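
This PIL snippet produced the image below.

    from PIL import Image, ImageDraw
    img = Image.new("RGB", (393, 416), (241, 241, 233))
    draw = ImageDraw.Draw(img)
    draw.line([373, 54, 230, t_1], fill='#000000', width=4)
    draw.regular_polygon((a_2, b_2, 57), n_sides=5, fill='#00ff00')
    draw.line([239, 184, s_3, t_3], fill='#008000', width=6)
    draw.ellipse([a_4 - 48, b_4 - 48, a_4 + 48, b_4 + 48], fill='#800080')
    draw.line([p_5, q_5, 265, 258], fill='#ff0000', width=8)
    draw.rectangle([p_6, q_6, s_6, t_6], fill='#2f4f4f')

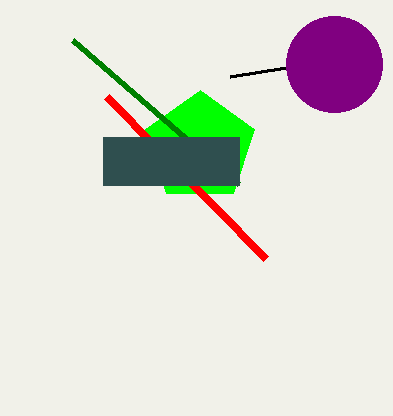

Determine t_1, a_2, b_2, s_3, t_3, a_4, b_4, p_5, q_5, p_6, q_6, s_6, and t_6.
t_1 = 77; a_2 = 200; b_2 = 147; s_3 = 73; t_3 = 40; a_4 = 334; b_4 = 64; p_5 = 106; q_5 = 96; p_6 = 103; q_6 = 137; s_6 = 239; t_6 = 185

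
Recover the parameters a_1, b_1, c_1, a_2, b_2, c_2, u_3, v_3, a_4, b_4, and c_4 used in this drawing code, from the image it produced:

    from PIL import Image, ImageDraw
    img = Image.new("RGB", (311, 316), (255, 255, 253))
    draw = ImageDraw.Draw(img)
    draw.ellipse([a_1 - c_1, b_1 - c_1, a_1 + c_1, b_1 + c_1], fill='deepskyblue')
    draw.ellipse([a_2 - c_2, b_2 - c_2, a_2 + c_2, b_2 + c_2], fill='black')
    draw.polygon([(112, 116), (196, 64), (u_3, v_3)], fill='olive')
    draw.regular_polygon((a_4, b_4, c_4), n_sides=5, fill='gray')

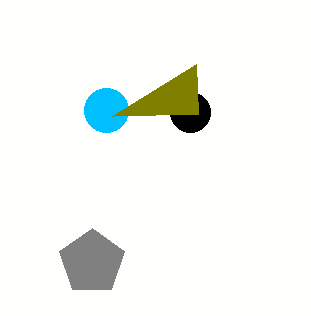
a_1 = 106; b_1 = 110; c_1 = 22; a_2 = 190; b_2 = 112; c_2 = 20; u_3 = 198; v_3 = 114; a_4 = 92; b_4 = 262; c_4 = 34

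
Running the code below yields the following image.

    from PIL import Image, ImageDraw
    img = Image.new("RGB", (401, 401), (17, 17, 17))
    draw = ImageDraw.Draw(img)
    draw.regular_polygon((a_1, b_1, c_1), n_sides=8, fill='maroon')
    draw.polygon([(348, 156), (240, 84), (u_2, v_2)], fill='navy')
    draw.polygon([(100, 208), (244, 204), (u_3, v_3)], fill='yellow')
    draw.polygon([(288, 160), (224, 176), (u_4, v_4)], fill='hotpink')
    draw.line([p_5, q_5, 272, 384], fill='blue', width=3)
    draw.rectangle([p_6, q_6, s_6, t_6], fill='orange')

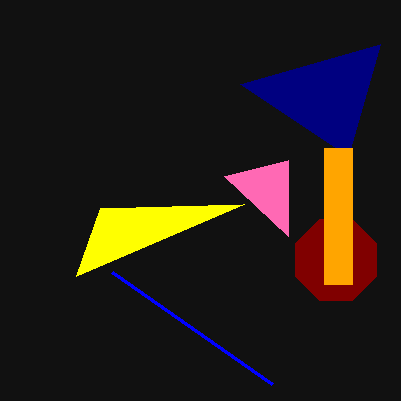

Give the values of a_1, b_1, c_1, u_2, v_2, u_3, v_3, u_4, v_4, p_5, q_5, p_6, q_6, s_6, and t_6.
a_1 = 336, b_1 = 260, c_1 = 44, u_2 = 380, v_2 = 44, u_3 = 76, v_3 = 276, u_4 = 288, v_4 = 236, p_5 = 112, q_5 = 272, p_6 = 324, q_6 = 148, s_6 = 352, t_6 = 284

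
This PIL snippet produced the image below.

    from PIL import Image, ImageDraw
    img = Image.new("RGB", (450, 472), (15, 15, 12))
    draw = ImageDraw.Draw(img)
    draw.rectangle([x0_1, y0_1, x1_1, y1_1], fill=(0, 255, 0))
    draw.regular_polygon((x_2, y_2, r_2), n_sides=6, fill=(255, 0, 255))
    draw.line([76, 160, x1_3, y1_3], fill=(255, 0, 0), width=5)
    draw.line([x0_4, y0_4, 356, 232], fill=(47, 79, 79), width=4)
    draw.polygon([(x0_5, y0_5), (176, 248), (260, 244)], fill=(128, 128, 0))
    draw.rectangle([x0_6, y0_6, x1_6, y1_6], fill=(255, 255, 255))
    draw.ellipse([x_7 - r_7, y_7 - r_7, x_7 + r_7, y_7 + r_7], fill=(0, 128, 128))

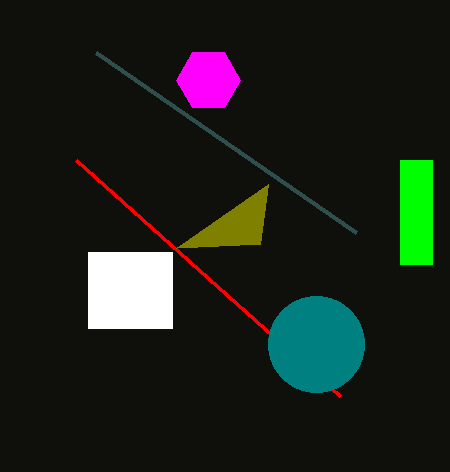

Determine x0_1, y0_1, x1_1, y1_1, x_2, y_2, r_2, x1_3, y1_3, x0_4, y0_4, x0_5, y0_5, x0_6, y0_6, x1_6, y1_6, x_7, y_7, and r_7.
x0_1 = 400; y0_1 = 160; x1_1 = 432; y1_1 = 264; x_2 = 208; y_2 = 80; r_2 = 32; x1_3 = 340; y1_3 = 396; x0_4 = 96; y0_4 = 52; x0_5 = 268; y0_5 = 184; x0_6 = 88; y0_6 = 252; x1_6 = 172; y1_6 = 328; x_7 = 316; y_7 = 344; r_7 = 48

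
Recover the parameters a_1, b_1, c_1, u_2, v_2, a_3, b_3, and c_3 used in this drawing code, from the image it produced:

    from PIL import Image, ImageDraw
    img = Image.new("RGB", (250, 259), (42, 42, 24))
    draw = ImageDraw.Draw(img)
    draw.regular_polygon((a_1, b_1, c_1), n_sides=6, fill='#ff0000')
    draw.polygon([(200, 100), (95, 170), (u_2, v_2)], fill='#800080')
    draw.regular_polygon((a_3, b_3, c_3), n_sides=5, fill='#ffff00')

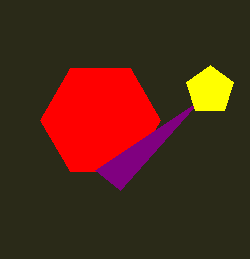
a_1 = 100
b_1 = 120
c_1 = 60
u_2 = 120
v_2 = 190
a_3 = 210
b_3 = 90
c_3 = 25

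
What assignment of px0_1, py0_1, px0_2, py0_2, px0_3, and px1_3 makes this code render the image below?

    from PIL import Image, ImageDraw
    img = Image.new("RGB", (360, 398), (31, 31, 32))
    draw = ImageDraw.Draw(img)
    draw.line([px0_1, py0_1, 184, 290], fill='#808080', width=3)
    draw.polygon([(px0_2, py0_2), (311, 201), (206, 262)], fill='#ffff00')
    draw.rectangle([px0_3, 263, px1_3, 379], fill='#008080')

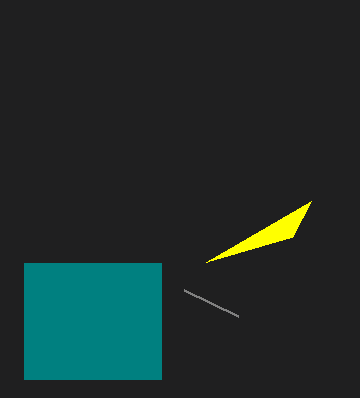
px0_1 = 238
py0_1 = 316
px0_2 = 292
py0_2 = 237
px0_3 = 24
px1_3 = 161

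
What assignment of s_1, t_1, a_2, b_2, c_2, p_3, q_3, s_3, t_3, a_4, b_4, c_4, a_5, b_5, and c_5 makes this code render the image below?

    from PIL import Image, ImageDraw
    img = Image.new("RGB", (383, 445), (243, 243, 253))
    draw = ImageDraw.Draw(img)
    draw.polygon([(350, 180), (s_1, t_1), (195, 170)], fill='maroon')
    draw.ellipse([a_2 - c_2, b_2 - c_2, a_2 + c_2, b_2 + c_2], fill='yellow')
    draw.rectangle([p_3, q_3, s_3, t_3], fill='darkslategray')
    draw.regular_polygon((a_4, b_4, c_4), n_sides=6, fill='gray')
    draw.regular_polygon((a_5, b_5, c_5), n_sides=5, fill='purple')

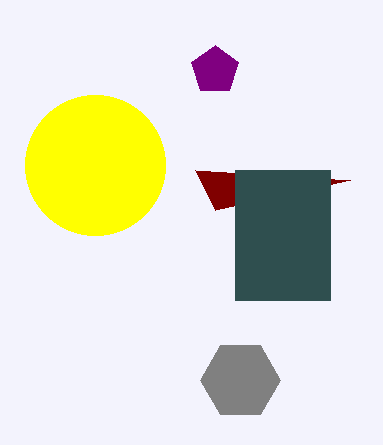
s_1 = 215
t_1 = 210
a_2 = 95
b_2 = 165
c_2 = 70
p_3 = 235
q_3 = 170
s_3 = 330
t_3 = 300
a_4 = 240
b_4 = 380
c_4 = 40
a_5 = 215
b_5 = 70
c_5 = 25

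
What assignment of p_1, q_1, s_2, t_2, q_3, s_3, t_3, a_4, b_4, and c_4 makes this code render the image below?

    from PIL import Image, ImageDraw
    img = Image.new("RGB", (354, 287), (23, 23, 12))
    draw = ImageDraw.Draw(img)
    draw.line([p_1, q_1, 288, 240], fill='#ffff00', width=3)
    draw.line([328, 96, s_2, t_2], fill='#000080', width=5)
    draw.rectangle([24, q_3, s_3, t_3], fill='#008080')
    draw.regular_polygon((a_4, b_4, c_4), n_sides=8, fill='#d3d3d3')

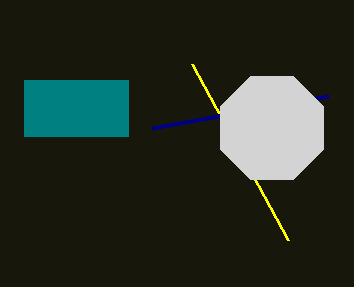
p_1 = 192; q_1 = 64; s_2 = 152; t_2 = 128; q_3 = 80; s_3 = 128; t_3 = 136; a_4 = 272; b_4 = 128; c_4 = 56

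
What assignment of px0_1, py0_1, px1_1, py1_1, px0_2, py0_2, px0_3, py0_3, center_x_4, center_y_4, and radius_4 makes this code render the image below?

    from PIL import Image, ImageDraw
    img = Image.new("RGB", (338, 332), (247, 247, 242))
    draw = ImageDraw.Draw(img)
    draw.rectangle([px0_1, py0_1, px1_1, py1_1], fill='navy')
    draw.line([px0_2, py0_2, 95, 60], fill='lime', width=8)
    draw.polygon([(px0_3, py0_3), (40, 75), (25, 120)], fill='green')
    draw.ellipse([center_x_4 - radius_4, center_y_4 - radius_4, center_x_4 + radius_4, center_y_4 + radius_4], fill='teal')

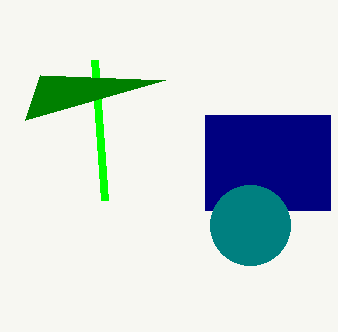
px0_1 = 205; py0_1 = 115; px1_1 = 330; py1_1 = 210; px0_2 = 105; py0_2 = 200; px0_3 = 165; py0_3 = 80; center_x_4 = 250; center_y_4 = 225; radius_4 = 40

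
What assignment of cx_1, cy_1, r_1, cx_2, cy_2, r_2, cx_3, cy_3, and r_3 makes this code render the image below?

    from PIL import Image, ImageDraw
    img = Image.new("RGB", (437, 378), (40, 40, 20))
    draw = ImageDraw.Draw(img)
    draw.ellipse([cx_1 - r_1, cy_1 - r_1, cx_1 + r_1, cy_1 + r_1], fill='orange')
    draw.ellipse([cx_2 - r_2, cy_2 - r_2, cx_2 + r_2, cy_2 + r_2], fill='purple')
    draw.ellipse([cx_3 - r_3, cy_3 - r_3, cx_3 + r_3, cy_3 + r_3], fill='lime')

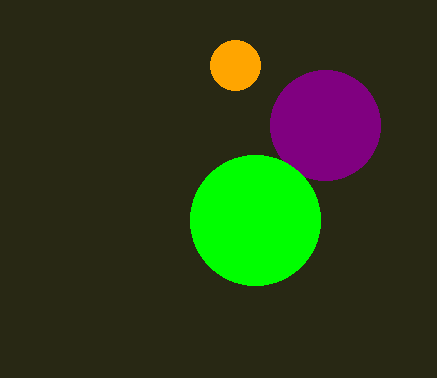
cx_1 = 235; cy_1 = 65; r_1 = 25; cx_2 = 325; cy_2 = 125; r_2 = 55; cx_3 = 255; cy_3 = 220; r_3 = 65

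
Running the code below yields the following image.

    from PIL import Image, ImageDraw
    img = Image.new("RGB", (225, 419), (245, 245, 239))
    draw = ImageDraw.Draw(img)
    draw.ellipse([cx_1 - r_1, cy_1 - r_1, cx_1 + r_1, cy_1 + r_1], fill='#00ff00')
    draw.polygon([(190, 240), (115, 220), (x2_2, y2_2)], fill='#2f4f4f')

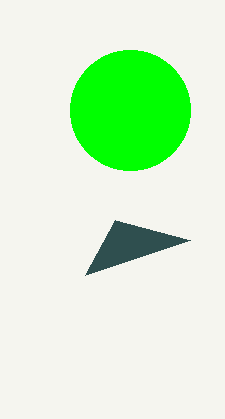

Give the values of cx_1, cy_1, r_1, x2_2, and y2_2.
cx_1 = 130; cy_1 = 110; r_1 = 60; x2_2 = 85; y2_2 = 275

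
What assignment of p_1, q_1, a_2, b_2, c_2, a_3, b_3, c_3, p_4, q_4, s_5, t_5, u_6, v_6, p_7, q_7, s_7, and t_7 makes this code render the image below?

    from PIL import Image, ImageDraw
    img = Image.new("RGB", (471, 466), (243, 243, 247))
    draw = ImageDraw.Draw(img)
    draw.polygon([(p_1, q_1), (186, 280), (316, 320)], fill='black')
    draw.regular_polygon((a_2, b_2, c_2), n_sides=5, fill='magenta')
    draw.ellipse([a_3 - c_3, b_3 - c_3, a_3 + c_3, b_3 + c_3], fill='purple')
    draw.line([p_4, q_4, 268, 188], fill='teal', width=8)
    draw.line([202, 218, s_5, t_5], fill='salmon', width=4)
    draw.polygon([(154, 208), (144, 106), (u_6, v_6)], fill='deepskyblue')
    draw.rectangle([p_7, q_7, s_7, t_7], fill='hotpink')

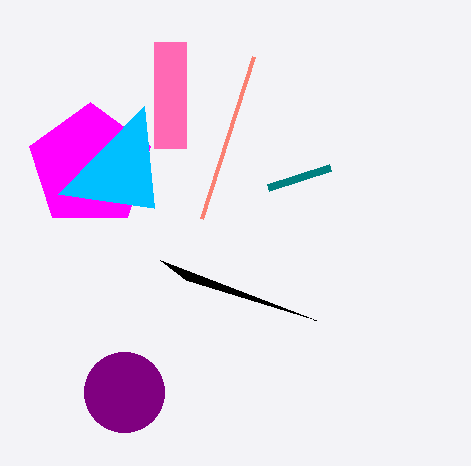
p_1 = 160, q_1 = 260, a_2 = 90, b_2 = 166, c_2 = 64, a_3 = 124, b_3 = 392, c_3 = 40, p_4 = 330, q_4 = 168, s_5 = 254, t_5 = 56, u_6 = 58, v_6 = 194, p_7 = 154, q_7 = 42, s_7 = 186, t_7 = 148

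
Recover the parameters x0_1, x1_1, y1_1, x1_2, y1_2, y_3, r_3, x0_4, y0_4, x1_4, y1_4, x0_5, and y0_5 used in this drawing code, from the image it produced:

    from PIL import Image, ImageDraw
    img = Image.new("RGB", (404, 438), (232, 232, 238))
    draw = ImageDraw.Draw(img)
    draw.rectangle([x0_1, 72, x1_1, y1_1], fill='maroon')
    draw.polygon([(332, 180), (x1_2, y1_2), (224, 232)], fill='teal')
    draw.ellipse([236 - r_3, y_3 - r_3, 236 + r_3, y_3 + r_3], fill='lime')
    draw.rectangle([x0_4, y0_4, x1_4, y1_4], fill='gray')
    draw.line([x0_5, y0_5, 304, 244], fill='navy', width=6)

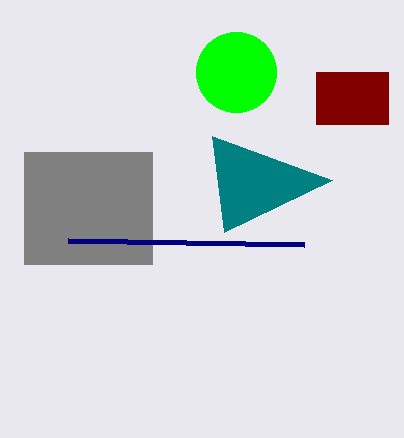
x0_1 = 316
x1_1 = 388
y1_1 = 124
x1_2 = 212
y1_2 = 136
y_3 = 72
r_3 = 40
x0_4 = 24
y0_4 = 152
x1_4 = 152
y1_4 = 264
x0_5 = 68
y0_5 = 240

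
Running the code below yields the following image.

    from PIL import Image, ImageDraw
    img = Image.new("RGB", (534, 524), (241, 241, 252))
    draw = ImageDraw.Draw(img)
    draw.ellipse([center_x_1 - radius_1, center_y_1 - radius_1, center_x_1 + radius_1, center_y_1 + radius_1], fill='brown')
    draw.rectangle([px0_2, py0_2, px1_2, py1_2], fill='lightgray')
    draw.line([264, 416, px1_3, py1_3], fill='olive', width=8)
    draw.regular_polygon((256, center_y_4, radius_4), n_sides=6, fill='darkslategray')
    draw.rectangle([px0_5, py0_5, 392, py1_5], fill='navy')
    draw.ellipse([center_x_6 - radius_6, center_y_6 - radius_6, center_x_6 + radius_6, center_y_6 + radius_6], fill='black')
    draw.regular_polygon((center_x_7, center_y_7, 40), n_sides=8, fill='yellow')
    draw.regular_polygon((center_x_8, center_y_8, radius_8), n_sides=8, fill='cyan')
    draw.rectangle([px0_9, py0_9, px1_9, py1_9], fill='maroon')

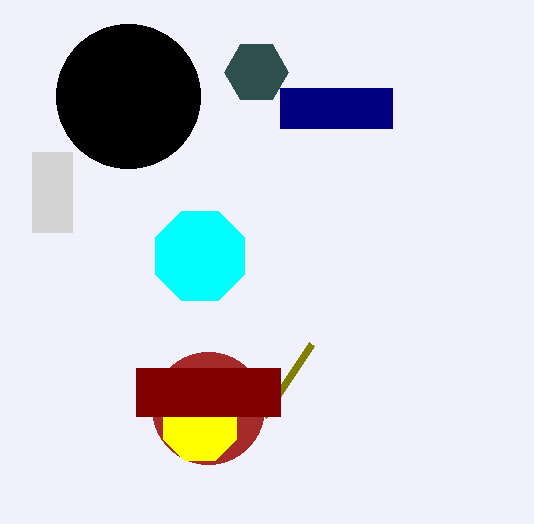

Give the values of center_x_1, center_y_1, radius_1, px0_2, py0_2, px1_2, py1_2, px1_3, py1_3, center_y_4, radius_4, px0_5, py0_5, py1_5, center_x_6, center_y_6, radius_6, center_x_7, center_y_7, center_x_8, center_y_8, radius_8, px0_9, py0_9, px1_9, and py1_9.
center_x_1 = 208
center_y_1 = 408
radius_1 = 56
px0_2 = 32
py0_2 = 152
px1_2 = 72
py1_2 = 232
px1_3 = 312
py1_3 = 344
center_y_4 = 72
radius_4 = 32
px0_5 = 280
py0_5 = 88
py1_5 = 128
center_x_6 = 128
center_y_6 = 96
radius_6 = 72
center_x_7 = 200
center_y_7 = 424
center_x_8 = 200
center_y_8 = 256
radius_8 = 48
px0_9 = 136
py0_9 = 368
px1_9 = 280
py1_9 = 416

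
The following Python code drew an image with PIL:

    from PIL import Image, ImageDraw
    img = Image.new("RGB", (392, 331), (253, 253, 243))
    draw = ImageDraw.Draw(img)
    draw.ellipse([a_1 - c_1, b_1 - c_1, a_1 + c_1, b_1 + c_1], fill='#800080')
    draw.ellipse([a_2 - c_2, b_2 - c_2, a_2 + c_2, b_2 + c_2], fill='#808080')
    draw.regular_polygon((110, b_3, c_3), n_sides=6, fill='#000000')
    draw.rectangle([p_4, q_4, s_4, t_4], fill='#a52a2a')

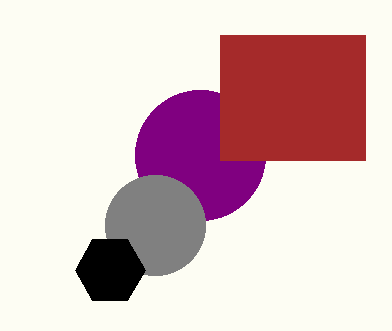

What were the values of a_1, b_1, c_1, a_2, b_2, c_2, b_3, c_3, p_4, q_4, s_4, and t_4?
a_1 = 200, b_1 = 155, c_1 = 65, a_2 = 155, b_2 = 225, c_2 = 50, b_3 = 270, c_3 = 35, p_4 = 220, q_4 = 35, s_4 = 365, t_4 = 160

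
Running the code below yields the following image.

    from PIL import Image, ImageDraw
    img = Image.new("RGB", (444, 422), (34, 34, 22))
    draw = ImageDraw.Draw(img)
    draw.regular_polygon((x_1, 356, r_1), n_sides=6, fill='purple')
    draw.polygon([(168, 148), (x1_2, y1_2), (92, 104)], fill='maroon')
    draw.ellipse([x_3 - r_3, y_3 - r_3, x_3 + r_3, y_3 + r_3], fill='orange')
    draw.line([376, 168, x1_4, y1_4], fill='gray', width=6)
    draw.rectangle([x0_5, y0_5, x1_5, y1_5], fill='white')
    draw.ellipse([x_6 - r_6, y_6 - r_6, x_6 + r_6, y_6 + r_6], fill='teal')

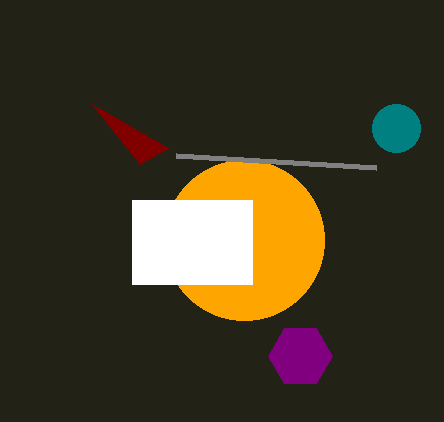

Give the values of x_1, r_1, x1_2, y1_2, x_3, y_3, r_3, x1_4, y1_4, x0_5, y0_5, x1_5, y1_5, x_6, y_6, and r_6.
x_1 = 300; r_1 = 32; x1_2 = 140; y1_2 = 164; x_3 = 244; y_3 = 240; r_3 = 80; x1_4 = 176; y1_4 = 156; x0_5 = 132; y0_5 = 200; x1_5 = 252; y1_5 = 284; x_6 = 396; y_6 = 128; r_6 = 24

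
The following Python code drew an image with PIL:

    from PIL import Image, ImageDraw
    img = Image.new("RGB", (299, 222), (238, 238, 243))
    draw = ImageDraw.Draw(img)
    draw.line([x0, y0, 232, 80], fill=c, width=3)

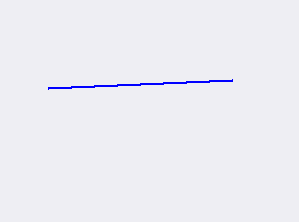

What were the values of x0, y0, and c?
x0 = 48, y0 = 88, c = 'blue'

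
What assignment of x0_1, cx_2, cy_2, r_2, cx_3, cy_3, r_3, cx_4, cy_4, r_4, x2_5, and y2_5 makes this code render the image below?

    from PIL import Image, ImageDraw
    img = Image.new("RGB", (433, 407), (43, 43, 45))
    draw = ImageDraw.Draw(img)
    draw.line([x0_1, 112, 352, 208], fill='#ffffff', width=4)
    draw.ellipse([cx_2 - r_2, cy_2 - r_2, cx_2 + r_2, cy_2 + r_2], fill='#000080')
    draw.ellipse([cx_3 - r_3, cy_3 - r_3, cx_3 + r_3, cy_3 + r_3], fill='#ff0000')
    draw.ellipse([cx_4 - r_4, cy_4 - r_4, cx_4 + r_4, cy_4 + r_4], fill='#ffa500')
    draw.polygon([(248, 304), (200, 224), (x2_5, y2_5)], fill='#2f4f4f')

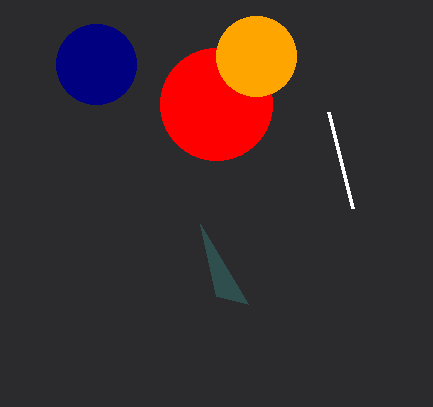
x0_1 = 328, cx_2 = 96, cy_2 = 64, r_2 = 40, cx_3 = 216, cy_3 = 104, r_3 = 56, cx_4 = 256, cy_4 = 56, r_4 = 40, x2_5 = 216, y2_5 = 296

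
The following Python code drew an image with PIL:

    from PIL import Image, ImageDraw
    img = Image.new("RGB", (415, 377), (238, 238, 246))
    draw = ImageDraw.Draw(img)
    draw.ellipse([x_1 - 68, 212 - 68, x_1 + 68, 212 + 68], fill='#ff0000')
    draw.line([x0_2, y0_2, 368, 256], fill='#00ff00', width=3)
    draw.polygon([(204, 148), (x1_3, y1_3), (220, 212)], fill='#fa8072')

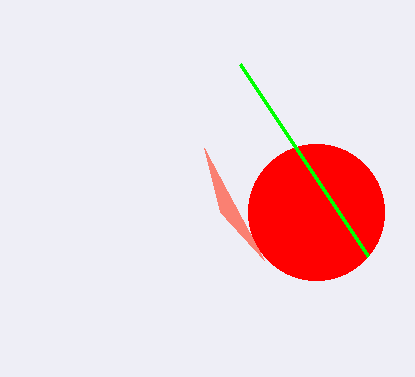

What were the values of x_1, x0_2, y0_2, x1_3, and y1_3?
x_1 = 316, x0_2 = 240, y0_2 = 64, x1_3 = 264, y1_3 = 260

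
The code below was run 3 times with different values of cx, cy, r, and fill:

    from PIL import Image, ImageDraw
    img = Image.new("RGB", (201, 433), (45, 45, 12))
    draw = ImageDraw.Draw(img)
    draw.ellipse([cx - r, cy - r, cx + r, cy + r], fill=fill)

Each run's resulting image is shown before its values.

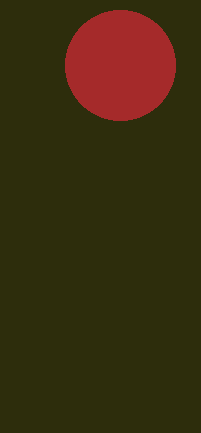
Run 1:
cx = 120
cy = 65
r = 55
fill = 'brown'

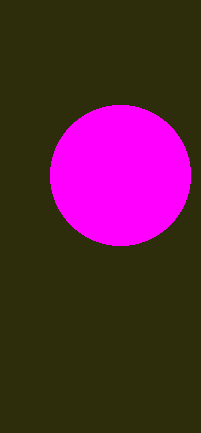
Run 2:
cx = 120, cy = 175, r = 70, fill = 'magenta'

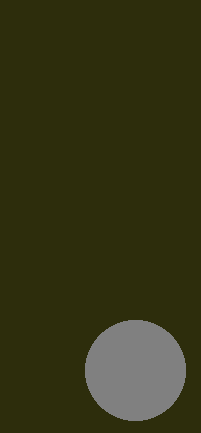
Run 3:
cx = 135
cy = 370
r = 50
fill = 'gray'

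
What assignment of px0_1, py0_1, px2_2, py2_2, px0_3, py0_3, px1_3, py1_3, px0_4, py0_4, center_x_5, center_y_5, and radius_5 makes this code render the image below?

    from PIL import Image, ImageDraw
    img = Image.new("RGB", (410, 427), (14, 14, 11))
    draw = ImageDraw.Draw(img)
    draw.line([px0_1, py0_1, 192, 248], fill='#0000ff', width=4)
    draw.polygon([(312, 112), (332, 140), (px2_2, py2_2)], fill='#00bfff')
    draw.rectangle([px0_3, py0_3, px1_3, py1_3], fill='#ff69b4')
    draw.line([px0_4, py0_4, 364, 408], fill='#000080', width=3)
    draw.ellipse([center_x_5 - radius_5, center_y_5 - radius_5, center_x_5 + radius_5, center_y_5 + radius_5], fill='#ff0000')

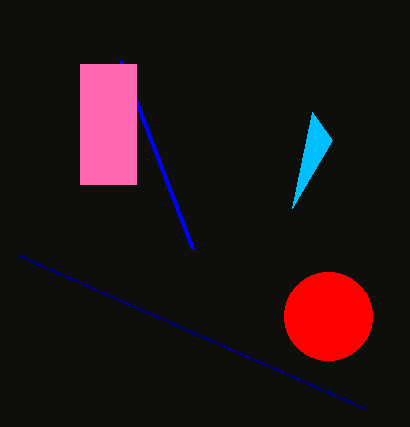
px0_1 = 120, py0_1 = 60, px2_2 = 292, py2_2 = 208, px0_3 = 80, py0_3 = 64, px1_3 = 136, py1_3 = 184, px0_4 = 20, py0_4 = 256, center_x_5 = 328, center_y_5 = 316, radius_5 = 44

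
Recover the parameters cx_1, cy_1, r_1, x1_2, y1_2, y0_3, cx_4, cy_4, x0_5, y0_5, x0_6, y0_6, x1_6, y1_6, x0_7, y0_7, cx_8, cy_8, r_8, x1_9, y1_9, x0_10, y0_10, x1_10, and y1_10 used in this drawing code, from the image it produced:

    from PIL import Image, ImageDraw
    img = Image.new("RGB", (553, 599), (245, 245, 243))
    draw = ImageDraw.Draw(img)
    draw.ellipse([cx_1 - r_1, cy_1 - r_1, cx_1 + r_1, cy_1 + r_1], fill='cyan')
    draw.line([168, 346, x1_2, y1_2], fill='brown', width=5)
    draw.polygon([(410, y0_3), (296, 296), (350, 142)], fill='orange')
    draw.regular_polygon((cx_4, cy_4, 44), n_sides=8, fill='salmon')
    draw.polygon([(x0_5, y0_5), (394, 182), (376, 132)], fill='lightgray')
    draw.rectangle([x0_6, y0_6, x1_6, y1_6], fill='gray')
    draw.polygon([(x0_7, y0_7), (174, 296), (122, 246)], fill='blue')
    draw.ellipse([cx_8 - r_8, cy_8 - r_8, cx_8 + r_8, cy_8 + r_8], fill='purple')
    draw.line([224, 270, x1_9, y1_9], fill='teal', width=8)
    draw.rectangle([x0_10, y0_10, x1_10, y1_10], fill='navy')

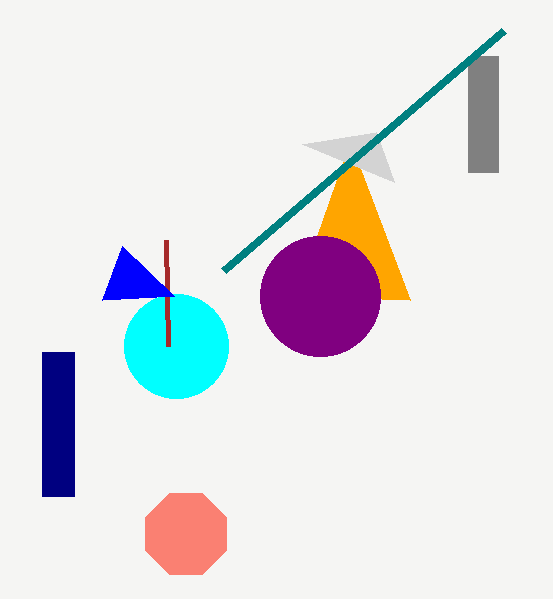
cx_1 = 176, cy_1 = 346, r_1 = 52, x1_2 = 166, y1_2 = 240, y0_3 = 300, cx_4 = 186, cy_4 = 534, x0_5 = 302, y0_5 = 144, x0_6 = 468, y0_6 = 56, x1_6 = 498, y1_6 = 172, x0_7 = 102, y0_7 = 300, cx_8 = 320, cy_8 = 296, r_8 = 60, x1_9 = 504, y1_9 = 30, x0_10 = 42, y0_10 = 352, x1_10 = 74, y1_10 = 496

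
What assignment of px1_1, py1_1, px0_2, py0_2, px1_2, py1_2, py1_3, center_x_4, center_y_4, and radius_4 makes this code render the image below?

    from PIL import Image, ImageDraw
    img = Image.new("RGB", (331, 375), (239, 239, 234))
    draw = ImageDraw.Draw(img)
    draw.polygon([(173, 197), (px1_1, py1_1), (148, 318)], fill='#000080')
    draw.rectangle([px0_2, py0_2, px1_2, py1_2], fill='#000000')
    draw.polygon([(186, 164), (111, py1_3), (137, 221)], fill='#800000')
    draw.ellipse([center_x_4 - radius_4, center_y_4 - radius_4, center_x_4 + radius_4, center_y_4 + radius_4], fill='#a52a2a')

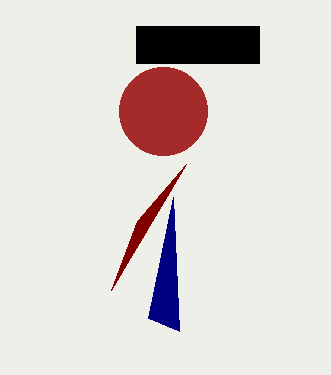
px1_1 = 179, py1_1 = 331, px0_2 = 136, py0_2 = 26, px1_2 = 259, py1_2 = 63, py1_3 = 290, center_x_4 = 163, center_y_4 = 111, radius_4 = 44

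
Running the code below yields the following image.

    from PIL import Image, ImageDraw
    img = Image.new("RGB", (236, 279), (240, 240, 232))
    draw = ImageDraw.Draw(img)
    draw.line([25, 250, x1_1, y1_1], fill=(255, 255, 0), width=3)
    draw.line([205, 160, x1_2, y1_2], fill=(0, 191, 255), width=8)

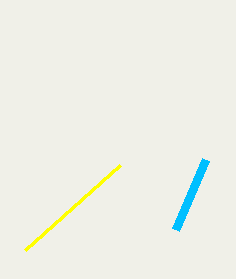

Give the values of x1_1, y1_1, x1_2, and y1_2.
x1_1 = 120; y1_1 = 165; x1_2 = 175; y1_2 = 230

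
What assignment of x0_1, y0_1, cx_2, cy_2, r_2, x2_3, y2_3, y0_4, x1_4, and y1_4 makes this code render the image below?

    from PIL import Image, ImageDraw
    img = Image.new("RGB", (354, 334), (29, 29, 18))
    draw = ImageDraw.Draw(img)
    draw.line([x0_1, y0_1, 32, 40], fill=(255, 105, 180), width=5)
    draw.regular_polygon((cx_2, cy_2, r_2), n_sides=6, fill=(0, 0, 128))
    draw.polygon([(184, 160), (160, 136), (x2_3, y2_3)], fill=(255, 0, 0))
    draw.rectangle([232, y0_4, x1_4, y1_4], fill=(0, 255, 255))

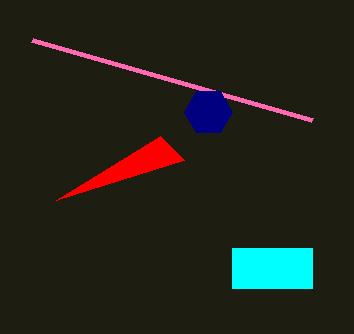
x0_1 = 312
y0_1 = 120
cx_2 = 208
cy_2 = 112
r_2 = 24
x2_3 = 56
y2_3 = 200
y0_4 = 248
x1_4 = 312
y1_4 = 288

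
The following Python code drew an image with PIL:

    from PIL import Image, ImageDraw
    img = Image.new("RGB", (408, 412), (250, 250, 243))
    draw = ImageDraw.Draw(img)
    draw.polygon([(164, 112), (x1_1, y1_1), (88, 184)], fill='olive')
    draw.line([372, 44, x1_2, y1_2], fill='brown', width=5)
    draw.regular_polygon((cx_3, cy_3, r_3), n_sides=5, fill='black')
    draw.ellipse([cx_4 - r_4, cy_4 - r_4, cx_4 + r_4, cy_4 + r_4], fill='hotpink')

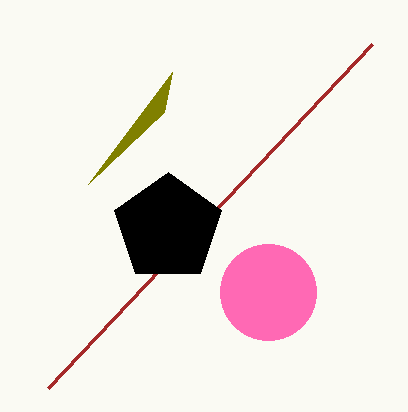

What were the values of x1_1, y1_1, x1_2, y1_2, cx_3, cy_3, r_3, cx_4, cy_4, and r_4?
x1_1 = 172
y1_1 = 72
x1_2 = 48
y1_2 = 388
cx_3 = 168
cy_3 = 228
r_3 = 56
cx_4 = 268
cy_4 = 292
r_4 = 48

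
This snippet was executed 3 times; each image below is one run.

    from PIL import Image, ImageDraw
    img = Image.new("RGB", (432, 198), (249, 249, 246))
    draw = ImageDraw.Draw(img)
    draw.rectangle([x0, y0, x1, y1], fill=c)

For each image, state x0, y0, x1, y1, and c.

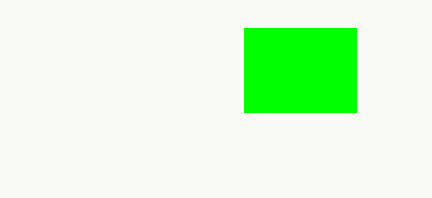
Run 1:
x0 = 244; y0 = 28; x1 = 356; y1 = 112; c = 'lime'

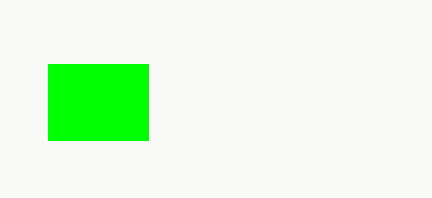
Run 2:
x0 = 48; y0 = 64; x1 = 148; y1 = 140; c = 'lime'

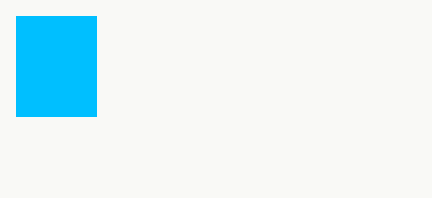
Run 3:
x0 = 16; y0 = 16; x1 = 96; y1 = 116; c = 'deepskyblue'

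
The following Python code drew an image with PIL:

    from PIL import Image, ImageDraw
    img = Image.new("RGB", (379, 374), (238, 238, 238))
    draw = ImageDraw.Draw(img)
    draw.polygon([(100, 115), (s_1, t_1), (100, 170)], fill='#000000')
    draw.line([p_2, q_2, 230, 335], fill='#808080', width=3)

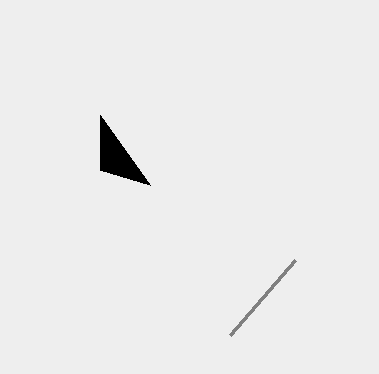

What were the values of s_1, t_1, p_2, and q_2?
s_1 = 150; t_1 = 185; p_2 = 295; q_2 = 260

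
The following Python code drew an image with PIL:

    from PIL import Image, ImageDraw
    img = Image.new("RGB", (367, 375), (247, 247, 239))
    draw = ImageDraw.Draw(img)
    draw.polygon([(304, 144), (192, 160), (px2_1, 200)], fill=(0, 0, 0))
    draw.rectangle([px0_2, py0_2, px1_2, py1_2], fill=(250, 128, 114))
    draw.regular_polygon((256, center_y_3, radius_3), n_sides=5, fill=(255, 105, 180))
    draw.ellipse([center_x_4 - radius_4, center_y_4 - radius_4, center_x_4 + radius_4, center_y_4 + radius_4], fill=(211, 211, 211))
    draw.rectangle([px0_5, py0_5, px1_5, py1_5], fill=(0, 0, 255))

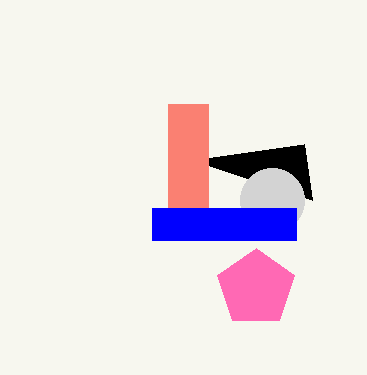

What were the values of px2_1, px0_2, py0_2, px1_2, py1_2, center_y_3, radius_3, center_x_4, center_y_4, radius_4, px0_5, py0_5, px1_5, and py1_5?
px2_1 = 312, px0_2 = 168, py0_2 = 104, px1_2 = 208, py1_2 = 208, center_y_3 = 288, radius_3 = 40, center_x_4 = 272, center_y_4 = 200, radius_4 = 32, px0_5 = 152, py0_5 = 208, px1_5 = 296, py1_5 = 240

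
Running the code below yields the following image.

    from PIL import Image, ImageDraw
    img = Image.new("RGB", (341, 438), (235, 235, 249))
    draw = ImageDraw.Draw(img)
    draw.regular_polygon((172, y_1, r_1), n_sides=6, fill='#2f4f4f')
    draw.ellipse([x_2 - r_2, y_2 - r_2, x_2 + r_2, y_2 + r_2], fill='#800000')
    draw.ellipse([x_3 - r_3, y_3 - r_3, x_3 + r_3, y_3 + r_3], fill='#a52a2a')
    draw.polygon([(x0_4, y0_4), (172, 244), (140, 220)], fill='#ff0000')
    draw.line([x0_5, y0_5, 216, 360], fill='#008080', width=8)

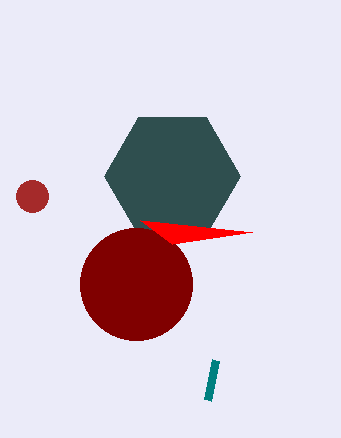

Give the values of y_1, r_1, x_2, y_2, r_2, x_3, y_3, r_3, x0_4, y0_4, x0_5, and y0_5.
y_1 = 176
r_1 = 68
x_2 = 136
y_2 = 284
r_2 = 56
x_3 = 32
y_3 = 196
r_3 = 16
x0_4 = 252
y0_4 = 232
x0_5 = 208
y0_5 = 400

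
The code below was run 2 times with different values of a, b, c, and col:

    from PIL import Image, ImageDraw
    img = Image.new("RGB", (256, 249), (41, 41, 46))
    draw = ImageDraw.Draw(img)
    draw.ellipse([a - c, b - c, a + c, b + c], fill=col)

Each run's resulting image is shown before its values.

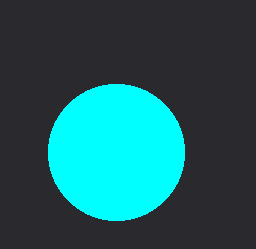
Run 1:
a = 116, b = 152, c = 68, col = 'cyan'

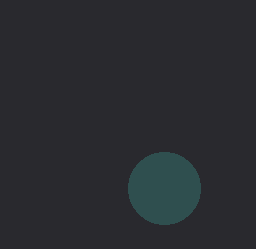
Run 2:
a = 164; b = 188; c = 36; col = 'darkslategray'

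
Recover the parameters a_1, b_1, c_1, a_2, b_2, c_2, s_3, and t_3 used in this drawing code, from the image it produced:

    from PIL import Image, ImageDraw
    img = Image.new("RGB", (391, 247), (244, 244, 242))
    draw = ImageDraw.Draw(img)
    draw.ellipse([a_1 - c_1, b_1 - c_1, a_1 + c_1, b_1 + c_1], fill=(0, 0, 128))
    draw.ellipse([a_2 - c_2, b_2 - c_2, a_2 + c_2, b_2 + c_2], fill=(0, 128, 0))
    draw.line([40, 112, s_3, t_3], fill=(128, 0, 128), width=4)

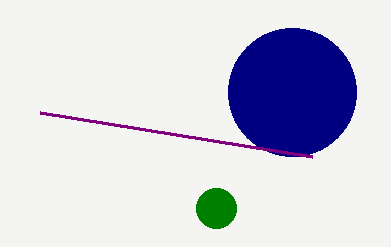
a_1 = 292
b_1 = 92
c_1 = 64
a_2 = 216
b_2 = 208
c_2 = 20
s_3 = 312
t_3 = 156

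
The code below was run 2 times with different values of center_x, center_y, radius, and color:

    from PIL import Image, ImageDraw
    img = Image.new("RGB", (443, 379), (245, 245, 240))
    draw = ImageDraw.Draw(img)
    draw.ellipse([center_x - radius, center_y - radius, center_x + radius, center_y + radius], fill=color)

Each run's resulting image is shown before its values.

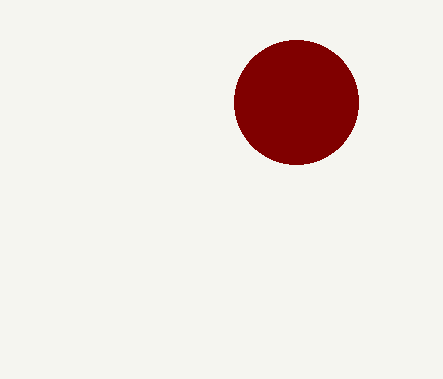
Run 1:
center_x = 296
center_y = 102
radius = 62
color = 'maroon'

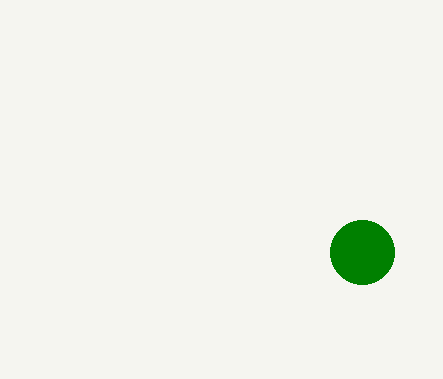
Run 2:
center_x = 362
center_y = 252
radius = 32
color = 'green'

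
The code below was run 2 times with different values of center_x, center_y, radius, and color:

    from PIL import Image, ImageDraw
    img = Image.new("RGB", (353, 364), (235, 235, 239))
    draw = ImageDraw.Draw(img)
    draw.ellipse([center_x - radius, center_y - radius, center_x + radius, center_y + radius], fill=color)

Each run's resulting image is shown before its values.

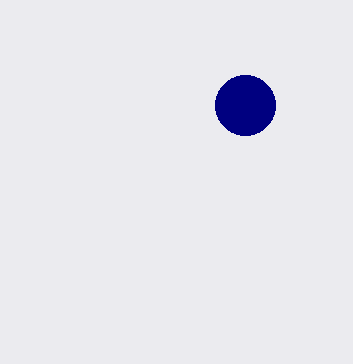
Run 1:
center_x = 245; center_y = 105; radius = 30; color = 'navy'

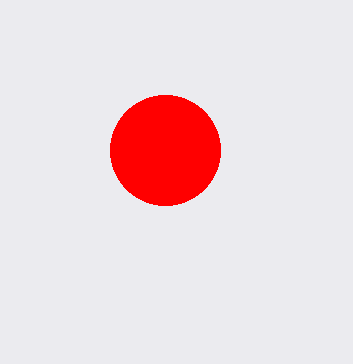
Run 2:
center_x = 165
center_y = 150
radius = 55
color = 'red'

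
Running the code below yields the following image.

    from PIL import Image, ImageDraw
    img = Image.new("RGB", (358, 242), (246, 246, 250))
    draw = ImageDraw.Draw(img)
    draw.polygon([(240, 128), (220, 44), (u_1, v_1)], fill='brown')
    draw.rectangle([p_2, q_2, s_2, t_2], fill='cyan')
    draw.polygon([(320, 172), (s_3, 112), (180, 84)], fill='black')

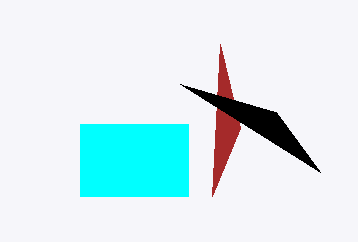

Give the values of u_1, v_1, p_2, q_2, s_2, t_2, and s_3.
u_1 = 212, v_1 = 196, p_2 = 80, q_2 = 124, s_2 = 188, t_2 = 196, s_3 = 276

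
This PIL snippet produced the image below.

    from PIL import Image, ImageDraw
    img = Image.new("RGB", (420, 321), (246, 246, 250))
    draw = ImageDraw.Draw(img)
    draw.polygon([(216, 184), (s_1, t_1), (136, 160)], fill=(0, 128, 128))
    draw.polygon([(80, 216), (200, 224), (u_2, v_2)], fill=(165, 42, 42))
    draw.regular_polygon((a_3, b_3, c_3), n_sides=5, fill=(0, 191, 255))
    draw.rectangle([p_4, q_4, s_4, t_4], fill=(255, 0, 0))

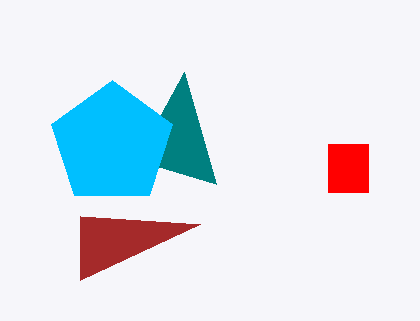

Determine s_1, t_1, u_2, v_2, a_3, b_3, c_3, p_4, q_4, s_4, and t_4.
s_1 = 184
t_1 = 72
u_2 = 80
v_2 = 280
a_3 = 112
b_3 = 144
c_3 = 64
p_4 = 328
q_4 = 144
s_4 = 368
t_4 = 192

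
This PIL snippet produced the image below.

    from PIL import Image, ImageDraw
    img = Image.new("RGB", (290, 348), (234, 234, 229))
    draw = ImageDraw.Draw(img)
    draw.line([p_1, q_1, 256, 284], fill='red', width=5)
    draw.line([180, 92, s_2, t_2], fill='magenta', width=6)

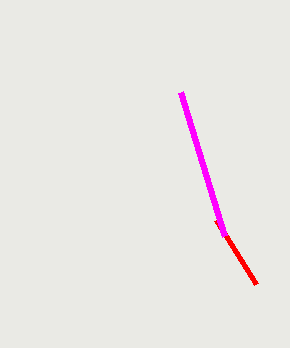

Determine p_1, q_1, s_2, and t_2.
p_1 = 216, q_1 = 220, s_2 = 224, t_2 = 236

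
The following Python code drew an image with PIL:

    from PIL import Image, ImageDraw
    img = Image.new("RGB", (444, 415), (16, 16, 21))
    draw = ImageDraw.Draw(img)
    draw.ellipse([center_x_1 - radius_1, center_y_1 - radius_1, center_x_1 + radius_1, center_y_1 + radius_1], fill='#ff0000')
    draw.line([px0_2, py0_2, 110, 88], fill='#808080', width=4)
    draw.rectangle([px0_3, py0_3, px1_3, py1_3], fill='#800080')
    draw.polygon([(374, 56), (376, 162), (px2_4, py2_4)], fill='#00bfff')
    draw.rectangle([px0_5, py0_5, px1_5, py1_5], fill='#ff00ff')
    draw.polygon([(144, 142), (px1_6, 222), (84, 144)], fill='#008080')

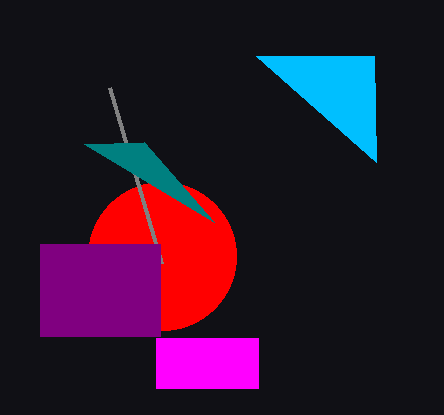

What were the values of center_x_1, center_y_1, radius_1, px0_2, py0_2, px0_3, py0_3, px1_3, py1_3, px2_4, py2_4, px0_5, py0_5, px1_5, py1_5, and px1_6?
center_x_1 = 162; center_y_1 = 256; radius_1 = 74; px0_2 = 162; py0_2 = 264; px0_3 = 40; py0_3 = 244; px1_3 = 160; py1_3 = 336; px2_4 = 256; py2_4 = 56; px0_5 = 156; py0_5 = 338; px1_5 = 258; py1_5 = 388; px1_6 = 214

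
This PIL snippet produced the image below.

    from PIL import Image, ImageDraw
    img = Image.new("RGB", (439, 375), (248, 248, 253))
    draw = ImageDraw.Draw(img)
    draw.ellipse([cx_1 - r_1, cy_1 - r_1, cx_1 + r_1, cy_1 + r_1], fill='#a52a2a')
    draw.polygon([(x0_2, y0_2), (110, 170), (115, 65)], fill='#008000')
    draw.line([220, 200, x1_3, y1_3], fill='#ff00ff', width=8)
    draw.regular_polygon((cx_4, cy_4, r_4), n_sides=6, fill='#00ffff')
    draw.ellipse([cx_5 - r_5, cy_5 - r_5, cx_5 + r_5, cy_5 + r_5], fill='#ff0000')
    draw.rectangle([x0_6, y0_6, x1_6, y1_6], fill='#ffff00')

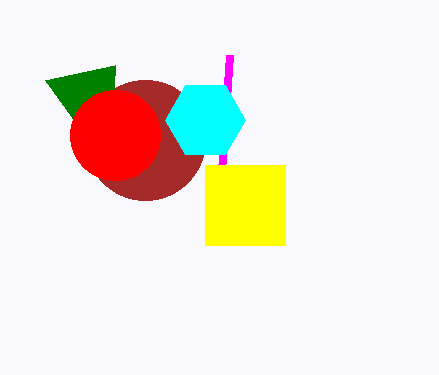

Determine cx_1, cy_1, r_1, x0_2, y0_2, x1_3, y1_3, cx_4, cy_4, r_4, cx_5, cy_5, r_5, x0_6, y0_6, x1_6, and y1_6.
cx_1 = 145, cy_1 = 140, r_1 = 60, x0_2 = 45, y0_2 = 80, x1_3 = 230, y1_3 = 55, cx_4 = 205, cy_4 = 120, r_4 = 40, cx_5 = 115, cy_5 = 135, r_5 = 45, x0_6 = 205, y0_6 = 165, x1_6 = 285, y1_6 = 245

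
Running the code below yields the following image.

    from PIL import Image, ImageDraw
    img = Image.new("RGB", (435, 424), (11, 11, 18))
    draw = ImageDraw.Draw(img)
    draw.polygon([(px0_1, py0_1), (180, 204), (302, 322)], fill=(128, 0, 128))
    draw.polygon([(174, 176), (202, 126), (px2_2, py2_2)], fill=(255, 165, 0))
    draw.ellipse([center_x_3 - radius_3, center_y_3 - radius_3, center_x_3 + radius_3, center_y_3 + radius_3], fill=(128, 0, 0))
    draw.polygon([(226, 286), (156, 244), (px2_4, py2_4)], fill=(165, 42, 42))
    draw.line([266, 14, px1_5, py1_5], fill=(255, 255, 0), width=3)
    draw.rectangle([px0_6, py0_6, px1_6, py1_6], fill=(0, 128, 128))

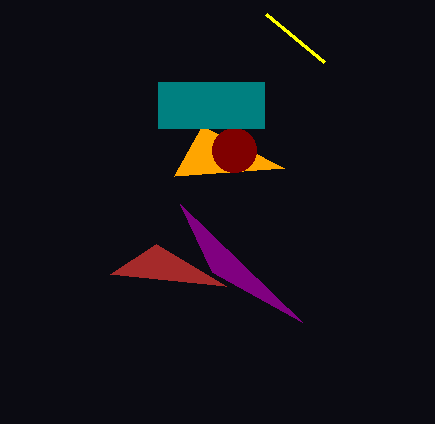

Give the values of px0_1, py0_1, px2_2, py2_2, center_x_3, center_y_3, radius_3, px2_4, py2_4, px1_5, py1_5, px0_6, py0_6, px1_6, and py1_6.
px0_1 = 212, py0_1 = 272, px2_2 = 284, py2_2 = 168, center_x_3 = 234, center_y_3 = 150, radius_3 = 22, px2_4 = 110, py2_4 = 274, px1_5 = 324, py1_5 = 62, px0_6 = 158, py0_6 = 82, px1_6 = 264, py1_6 = 128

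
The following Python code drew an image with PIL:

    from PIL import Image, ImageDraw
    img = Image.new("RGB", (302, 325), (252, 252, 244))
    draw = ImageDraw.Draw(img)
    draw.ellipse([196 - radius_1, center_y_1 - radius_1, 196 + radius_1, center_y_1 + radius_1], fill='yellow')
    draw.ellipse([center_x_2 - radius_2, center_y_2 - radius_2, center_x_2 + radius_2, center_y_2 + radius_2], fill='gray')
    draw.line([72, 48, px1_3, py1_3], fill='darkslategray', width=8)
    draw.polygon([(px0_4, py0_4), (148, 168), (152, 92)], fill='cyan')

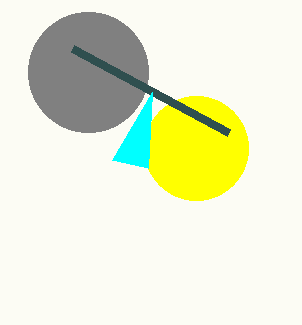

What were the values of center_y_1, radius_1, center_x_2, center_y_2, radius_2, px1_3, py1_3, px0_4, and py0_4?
center_y_1 = 148, radius_1 = 52, center_x_2 = 88, center_y_2 = 72, radius_2 = 60, px1_3 = 228, py1_3 = 132, px0_4 = 112, py0_4 = 160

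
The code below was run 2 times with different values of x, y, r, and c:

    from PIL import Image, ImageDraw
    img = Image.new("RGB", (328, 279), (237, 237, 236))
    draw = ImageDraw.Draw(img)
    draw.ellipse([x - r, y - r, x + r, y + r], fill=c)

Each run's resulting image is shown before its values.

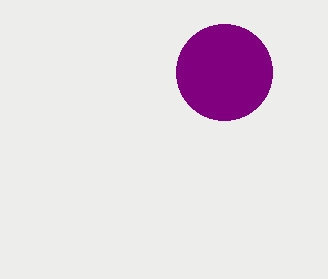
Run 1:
x = 224
y = 72
r = 48
c = 'purple'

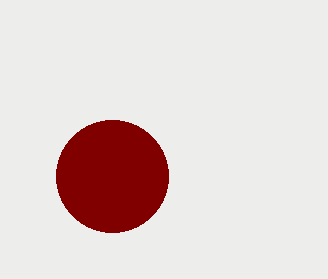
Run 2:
x = 112; y = 176; r = 56; c = 'maroon'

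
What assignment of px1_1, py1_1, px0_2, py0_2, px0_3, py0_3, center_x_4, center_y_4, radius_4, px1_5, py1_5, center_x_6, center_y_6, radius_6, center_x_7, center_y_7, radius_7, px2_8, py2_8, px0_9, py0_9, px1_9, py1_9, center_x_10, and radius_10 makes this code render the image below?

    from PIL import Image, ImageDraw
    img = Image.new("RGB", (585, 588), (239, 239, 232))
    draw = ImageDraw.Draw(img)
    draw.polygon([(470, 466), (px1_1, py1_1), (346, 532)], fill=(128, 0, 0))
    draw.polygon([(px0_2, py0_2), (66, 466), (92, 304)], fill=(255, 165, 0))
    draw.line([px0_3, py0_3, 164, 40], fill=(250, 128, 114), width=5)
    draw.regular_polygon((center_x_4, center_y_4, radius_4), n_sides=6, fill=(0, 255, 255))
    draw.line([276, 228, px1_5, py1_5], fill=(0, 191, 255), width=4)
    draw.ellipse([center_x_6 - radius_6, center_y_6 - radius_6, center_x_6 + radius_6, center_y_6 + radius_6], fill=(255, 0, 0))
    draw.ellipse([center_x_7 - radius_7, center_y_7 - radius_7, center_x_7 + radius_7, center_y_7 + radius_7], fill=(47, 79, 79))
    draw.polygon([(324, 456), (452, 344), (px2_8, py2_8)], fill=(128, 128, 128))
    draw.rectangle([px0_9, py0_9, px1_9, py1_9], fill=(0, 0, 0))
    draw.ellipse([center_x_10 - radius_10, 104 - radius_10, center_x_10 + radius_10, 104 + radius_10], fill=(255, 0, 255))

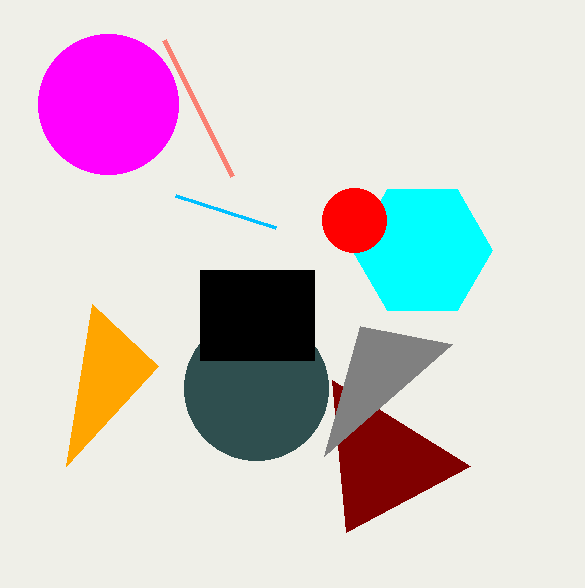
px1_1 = 332, py1_1 = 380, px0_2 = 158, py0_2 = 366, px0_3 = 232, py0_3 = 176, center_x_4 = 422, center_y_4 = 250, radius_4 = 70, px1_5 = 176, py1_5 = 196, center_x_6 = 354, center_y_6 = 220, radius_6 = 32, center_x_7 = 256, center_y_7 = 388, radius_7 = 72, px2_8 = 360, py2_8 = 326, px0_9 = 200, py0_9 = 270, px1_9 = 314, py1_9 = 360, center_x_10 = 108, radius_10 = 70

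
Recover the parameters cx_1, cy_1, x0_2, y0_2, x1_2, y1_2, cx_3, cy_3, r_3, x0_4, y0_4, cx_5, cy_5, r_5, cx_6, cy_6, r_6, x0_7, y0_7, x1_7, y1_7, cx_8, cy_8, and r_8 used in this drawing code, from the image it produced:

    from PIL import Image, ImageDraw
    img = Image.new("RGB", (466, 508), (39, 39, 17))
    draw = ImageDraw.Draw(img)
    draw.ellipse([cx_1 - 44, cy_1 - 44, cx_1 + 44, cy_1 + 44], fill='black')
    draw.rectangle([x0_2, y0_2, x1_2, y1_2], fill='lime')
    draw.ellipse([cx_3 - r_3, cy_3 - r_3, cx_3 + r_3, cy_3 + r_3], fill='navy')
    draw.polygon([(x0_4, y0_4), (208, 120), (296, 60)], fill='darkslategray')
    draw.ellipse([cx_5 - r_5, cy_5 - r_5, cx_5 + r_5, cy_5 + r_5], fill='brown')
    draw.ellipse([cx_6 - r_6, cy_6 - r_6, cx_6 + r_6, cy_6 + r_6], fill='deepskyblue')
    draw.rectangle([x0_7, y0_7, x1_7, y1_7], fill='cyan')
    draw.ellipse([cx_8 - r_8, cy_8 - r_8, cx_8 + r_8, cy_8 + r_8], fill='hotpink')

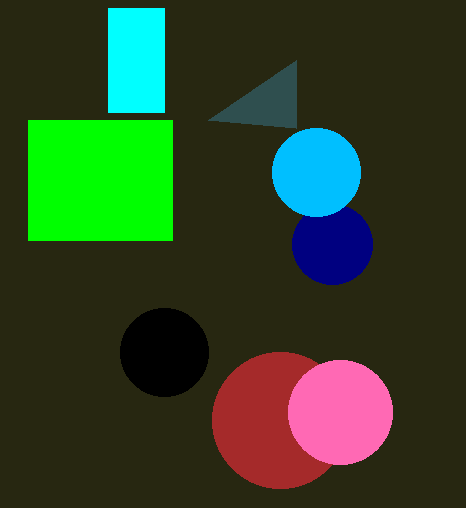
cx_1 = 164, cy_1 = 352, x0_2 = 28, y0_2 = 120, x1_2 = 172, y1_2 = 240, cx_3 = 332, cy_3 = 244, r_3 = 40, x0_4 = 296, y0_4 = 128, cx_5 = 280, cy_5 = 420, r_5 = 68, cx_6 = 316, cy_6 = 172, r_6 = 44, x0_7 = 108, y0_7 = 8, x1_7 = 164, y1_7 = 112, cx_8 = 340, cy_8 = 412, r_8 = 52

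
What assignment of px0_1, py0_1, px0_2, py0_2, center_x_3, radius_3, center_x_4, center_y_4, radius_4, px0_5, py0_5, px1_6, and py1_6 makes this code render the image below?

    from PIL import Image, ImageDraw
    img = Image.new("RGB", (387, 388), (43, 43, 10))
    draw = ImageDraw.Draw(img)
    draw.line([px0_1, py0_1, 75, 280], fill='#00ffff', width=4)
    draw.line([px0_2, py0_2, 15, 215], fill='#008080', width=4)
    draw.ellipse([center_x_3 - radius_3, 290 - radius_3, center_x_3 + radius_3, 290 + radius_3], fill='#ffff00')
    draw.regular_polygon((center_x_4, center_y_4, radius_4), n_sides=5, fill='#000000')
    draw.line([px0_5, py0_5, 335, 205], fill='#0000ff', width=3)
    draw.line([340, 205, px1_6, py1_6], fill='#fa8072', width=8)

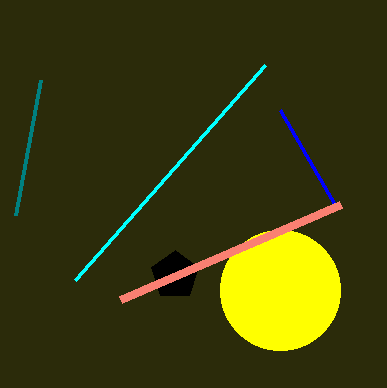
px0_1 = 265
py0_1 = 65
px0_2 = 40
py0_2 = 80
center_x_3 = 280
radius_3 = 60
center_x_4 = 175
center_y_4 = 275
radius_4 = 25
px0_5 = 280
py0_5 = 110
px1_6 = 120
py1_6 = 300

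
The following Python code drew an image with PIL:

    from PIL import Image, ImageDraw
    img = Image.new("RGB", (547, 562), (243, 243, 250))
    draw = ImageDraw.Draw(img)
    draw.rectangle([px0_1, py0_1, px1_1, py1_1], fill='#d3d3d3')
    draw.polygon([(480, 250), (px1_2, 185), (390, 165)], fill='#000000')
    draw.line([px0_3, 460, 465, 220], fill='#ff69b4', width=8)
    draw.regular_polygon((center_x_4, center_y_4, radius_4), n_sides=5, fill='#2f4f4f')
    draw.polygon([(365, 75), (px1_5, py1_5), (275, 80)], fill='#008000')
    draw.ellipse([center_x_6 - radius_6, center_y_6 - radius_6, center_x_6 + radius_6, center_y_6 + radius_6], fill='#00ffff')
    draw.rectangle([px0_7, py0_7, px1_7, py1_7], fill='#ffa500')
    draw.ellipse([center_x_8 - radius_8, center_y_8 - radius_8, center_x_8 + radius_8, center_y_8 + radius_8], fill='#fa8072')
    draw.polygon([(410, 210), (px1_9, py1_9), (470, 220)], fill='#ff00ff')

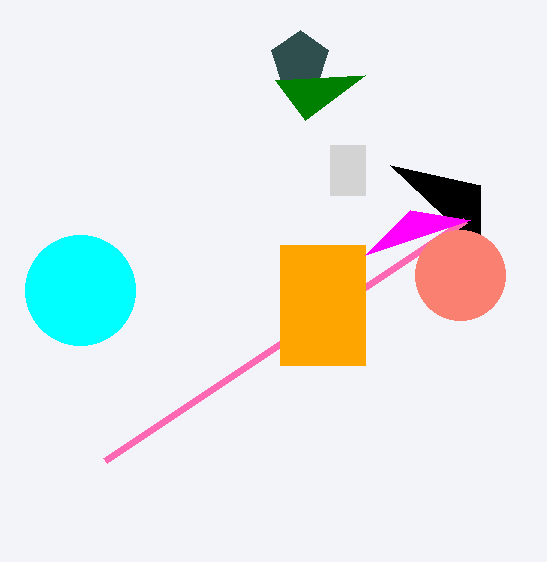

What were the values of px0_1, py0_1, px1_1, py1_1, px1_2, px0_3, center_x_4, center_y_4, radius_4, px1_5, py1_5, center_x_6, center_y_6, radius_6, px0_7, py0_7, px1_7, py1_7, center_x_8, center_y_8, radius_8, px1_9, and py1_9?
px0_1 = 330, py0_1 = 145, px1_1 = 365, py1_1 = 195, px1_2 = 480, px0_3 = 105, center_x_4 = 300, center_y_4 = 60, radius_4 = 30, px1_5 = 305, py1_5 = 120, center_x_6 = 80, center_y_6 = 290, radius_6 = 55, px0_7 = 280, py0_7 = 245, px1_7 = 365, py1_7 = 365, center_x_8 = 460, center_y_8 = 275, radius_8 = 45, px1_9 = 365, py1_9 = 255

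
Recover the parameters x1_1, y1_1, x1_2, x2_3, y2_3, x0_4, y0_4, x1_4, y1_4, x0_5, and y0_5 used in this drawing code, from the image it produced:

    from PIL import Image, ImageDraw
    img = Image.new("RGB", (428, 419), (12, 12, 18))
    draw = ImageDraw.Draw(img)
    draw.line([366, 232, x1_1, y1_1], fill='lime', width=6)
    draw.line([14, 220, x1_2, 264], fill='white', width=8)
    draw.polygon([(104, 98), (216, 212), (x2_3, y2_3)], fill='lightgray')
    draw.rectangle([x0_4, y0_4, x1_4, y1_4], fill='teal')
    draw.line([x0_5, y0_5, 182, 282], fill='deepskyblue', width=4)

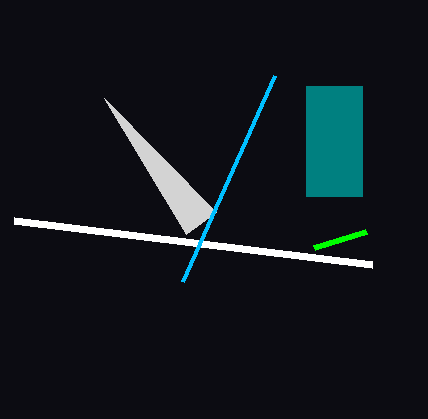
x1_1 = 314
y1_1 = 248
x1_2 = 372
x2_3 = 186
y2_3 = 234
x0_4 = 306
y0_4 = 86
x1_4 = 362
y1_4 = 196
x0_5 = 274
y0_5 = 76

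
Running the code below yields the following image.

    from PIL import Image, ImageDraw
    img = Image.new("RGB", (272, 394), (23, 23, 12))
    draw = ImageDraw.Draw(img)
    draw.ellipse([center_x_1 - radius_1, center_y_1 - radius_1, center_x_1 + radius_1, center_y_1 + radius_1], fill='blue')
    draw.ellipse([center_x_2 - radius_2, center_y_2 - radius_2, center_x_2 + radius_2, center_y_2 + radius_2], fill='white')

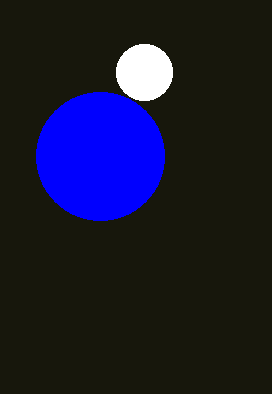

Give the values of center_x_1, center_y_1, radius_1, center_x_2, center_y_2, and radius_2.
center_x_1 = 100; center_y_1 = 156; radius_1 = 64; center_x_2 = 144; center_y_2 = 72; radius_2 = 28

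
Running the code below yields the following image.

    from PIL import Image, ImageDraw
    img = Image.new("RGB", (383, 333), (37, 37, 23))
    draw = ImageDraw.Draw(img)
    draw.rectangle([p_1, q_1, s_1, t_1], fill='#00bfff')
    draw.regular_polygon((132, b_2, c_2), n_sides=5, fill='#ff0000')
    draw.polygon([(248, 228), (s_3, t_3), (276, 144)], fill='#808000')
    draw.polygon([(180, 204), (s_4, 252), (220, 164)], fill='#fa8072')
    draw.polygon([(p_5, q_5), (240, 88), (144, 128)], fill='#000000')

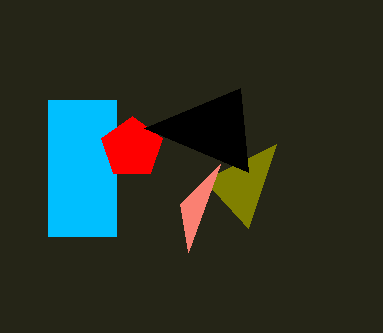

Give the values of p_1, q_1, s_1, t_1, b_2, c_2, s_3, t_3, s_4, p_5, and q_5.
p_1 = 48, q_1 = 100, s_1 = 116, t_1 = 236, b_2 = 148, c_2 = 32, s_3 = 204, t_3 = 180, s_4 = 188, p_5 = 248, q_5 = 172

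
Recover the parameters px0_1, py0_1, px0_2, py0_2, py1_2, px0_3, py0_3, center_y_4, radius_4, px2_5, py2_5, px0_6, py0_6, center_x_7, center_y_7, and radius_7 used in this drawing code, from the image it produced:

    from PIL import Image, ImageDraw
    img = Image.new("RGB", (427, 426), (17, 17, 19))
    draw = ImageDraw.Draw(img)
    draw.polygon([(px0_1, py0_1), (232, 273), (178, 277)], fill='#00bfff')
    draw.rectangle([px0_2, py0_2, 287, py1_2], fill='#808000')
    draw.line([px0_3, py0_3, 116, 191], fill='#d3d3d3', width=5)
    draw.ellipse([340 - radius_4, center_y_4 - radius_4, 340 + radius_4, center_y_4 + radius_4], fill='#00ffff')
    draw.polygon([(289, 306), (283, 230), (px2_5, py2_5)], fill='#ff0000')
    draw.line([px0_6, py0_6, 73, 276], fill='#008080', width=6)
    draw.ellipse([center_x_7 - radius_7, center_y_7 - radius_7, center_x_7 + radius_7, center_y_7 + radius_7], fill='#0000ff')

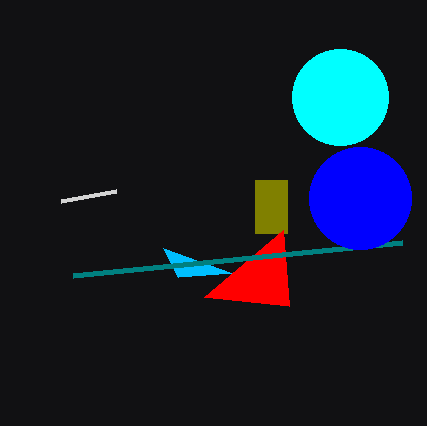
px0_1 = 163; py0_1 = 248; px0_2 = 255; py0_2 = 180; py1_2 = 233; px0_3 = 61; py0_3 = 201; center_y_4 = 97; radius_4 = 48; px2_5 = 204; py2_5 = 297; px0_6 = 402; py0_6 = 243; center_x_7 = 360; center_y_7 = 198; radius_7 = 51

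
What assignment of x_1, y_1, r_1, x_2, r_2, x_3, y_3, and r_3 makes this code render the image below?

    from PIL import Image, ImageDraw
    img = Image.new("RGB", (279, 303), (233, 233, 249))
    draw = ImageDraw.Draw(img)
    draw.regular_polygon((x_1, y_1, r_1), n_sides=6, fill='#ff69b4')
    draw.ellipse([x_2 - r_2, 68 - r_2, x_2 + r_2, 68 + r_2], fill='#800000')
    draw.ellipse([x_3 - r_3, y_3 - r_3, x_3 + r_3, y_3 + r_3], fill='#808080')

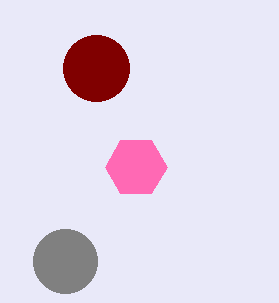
x_1 = 136
y_1 = 167
r_1 = 31
x_2 = 96
r_2 = 33
x_3 = 65
y_3 = 261
r_3 = 32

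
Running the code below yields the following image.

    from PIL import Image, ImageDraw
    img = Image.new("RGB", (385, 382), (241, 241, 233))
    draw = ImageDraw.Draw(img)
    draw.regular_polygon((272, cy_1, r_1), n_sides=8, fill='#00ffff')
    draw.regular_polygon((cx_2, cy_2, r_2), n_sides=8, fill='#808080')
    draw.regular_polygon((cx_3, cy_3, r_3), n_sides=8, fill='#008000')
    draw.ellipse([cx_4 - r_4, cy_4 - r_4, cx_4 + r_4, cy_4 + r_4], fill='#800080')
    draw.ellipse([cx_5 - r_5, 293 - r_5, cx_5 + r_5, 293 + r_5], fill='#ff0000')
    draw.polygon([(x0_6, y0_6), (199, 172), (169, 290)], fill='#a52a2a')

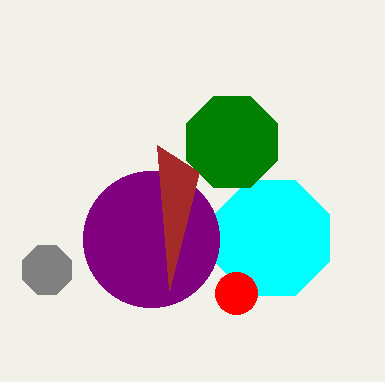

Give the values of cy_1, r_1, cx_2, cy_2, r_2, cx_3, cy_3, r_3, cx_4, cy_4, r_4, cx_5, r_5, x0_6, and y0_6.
cy_1 = 238
r_1 = 62
cx_2 = 47
cy_2 = 270
r_2 = 26
cx_3 = 232
cy_3 = 142
r_3 = 49
cx_4 = 151
cy_4 = 239
r_4 = 68
cx_5 = 236
r_5 = 21
x0_6 = 157
y0_6 = 145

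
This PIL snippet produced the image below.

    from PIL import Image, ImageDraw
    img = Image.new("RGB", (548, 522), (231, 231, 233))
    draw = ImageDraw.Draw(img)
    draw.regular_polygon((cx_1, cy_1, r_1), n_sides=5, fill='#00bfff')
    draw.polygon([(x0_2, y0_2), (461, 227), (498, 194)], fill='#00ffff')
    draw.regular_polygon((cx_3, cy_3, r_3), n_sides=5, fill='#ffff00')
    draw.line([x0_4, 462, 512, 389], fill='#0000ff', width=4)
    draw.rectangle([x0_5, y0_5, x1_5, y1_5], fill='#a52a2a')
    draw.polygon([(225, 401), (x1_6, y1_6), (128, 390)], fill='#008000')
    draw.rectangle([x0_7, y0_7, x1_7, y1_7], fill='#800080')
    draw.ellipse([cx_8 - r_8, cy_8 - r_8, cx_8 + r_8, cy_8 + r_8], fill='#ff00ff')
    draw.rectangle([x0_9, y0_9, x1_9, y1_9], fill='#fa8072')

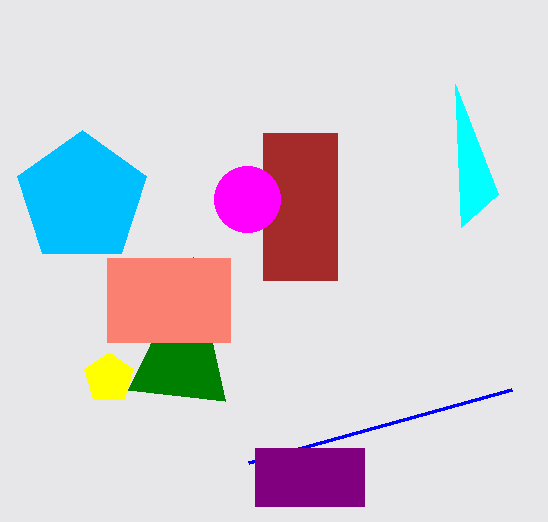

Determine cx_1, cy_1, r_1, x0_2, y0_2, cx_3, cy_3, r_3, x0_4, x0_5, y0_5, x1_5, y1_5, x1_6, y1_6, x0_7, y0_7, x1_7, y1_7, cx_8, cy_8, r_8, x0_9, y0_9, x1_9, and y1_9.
cx_1 = 82; cy_1 = 198; r_1 = 68; x0_2 = 455; y0_2 = 84; cx_3 = 109; cy_3 = 378; r_3 = 26; x0_4 = 249; x0_5 = 263; y0_5 = 133; x1_5 = 337; y1_5 = 280; x1_6 = 193; y1_6 = 257; x0_7 = 255; y0_7 = 448; x1_7 = 364; y1_7 = 506; cx_8 = 247; cy_8 = 199; r_8 = 33; x0_9 = 107; y0_9 = 258; x1_9 = 230; y1_9 = 342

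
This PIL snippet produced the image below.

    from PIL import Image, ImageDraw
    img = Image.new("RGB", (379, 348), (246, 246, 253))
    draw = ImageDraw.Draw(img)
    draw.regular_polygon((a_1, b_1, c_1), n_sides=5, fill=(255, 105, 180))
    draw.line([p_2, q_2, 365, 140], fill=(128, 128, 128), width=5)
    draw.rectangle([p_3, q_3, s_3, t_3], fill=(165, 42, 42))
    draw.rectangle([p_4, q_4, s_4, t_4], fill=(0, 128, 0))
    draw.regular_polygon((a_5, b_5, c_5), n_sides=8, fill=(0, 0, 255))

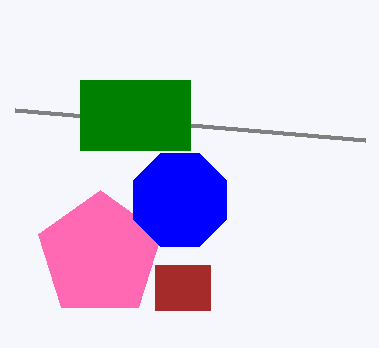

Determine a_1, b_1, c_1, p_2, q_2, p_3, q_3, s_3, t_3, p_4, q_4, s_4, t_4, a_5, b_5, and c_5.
a_1 = 100; b_1 = 255; c_1 = 65; p_2 = 15; q_2 = 110; p_3 = 155; q_3 = 265; s_3 = 210; t_3 = 310; p_4 = 80; q_4 = 80; s_4 = 190; t_4 = 150; a_5 = 180; b_5 = 200; c_5 = 50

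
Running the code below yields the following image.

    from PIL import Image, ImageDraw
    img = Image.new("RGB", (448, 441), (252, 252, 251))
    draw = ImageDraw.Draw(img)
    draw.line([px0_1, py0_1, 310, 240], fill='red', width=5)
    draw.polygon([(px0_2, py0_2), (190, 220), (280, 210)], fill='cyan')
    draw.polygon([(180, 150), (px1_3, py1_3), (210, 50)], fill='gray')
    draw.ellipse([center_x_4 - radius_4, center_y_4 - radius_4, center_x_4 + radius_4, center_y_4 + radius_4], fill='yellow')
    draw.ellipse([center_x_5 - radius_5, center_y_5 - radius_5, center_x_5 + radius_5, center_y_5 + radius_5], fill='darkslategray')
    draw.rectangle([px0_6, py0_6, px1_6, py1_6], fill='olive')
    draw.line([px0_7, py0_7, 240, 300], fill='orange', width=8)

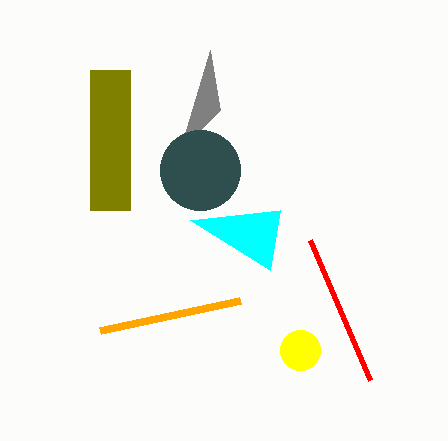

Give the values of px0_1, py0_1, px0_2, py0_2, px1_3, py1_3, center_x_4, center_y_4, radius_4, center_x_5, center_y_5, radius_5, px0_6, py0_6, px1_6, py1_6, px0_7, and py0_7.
px0_1 = 370, py0_1 = 380, px0_2 = 270, py0_2 = 270, px1_3 = 220, py1_3 = 110, center_x_4 = 300, center_y_4 = 350, radius_4 = 20, center_x_5 = 200, center_y_5 = 170, radius_5 = 40, px0_6 = 90, py0_6 = 70, px1_6 = 130, py1_6 = 210, px0_7 = 100, py0_7 = 330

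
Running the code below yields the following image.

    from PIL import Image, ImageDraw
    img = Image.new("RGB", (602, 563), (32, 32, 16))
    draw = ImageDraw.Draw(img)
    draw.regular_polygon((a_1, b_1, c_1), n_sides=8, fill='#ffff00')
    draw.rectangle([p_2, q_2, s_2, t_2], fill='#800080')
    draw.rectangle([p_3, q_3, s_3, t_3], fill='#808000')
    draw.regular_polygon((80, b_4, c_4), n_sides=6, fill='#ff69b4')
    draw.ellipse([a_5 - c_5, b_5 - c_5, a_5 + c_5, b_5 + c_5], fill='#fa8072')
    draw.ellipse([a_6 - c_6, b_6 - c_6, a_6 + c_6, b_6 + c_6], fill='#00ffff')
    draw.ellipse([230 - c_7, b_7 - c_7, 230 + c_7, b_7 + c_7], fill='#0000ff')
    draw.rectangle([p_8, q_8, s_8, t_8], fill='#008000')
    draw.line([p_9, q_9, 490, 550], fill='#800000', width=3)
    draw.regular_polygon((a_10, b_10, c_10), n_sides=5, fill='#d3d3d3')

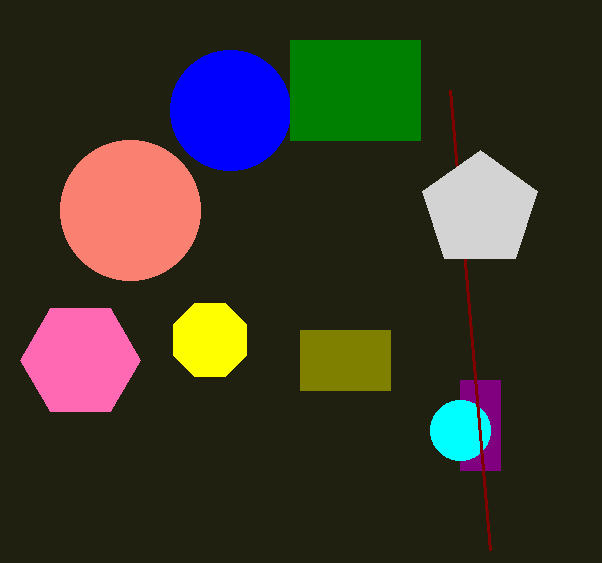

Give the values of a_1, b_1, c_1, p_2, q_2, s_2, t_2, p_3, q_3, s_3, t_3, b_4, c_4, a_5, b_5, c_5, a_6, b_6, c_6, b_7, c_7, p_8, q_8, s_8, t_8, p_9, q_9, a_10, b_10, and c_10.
a_1 = 210; b_1 = 340; c_1 = 40; p_2 = 460; q_2 = 380; s_2 = 500; t_2 = 470; p_3 = 300; q_3 = 330; s_3 = 390; t_3 = 390; b_4 = 360; c_4 = 60; a_5 = 130; b_5 = 210; c_5 = 70; a_6 = 460; b_6 = 430; c_6 = 30; b_7 = 110; c_7 = 60; p_8 = 290; q_8 = 40; s_8 = 420; t_8 = 140; p_9 = 450; q_9 = 90; a_10 = 480; b_10 = 210; c_10 = 60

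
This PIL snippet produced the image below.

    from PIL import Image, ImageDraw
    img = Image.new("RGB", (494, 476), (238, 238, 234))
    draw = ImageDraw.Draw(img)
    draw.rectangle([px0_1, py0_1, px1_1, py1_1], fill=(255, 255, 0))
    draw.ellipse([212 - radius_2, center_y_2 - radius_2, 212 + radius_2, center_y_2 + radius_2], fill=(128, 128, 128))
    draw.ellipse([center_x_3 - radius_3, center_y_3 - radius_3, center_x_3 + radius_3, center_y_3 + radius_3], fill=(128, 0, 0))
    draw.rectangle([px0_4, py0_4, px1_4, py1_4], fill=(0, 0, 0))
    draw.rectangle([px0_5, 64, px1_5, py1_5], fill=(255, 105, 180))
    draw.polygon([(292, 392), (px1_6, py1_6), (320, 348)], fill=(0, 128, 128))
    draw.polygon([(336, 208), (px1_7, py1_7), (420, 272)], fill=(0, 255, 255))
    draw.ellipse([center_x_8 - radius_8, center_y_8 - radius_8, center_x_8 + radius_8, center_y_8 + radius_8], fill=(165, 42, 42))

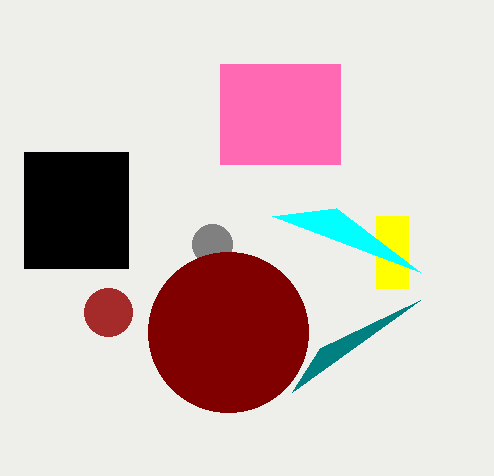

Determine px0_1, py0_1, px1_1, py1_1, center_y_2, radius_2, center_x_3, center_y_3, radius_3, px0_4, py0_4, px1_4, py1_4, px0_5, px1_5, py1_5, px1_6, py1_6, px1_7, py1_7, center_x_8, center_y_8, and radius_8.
px0_1 = 376; py0_1 = 216; px1_1 = 408; py1_1 = 288; center_y_2 = 244; radius_2 = 20; center_x_3 = 228; center_y_3 = 332; radius_3 = 80; px0_4 = 24; py0_4 = 152; px1_4 = 128; py1_4 = 268; px0_5 = 220; px1_5 = 340; py1_5 = 164; px1_6 = 420; py1_6 = 300; px1_7 = 272; py1_7 = 216; center_x_8 = 108; center_y_8 = 312; radius_8 = 24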